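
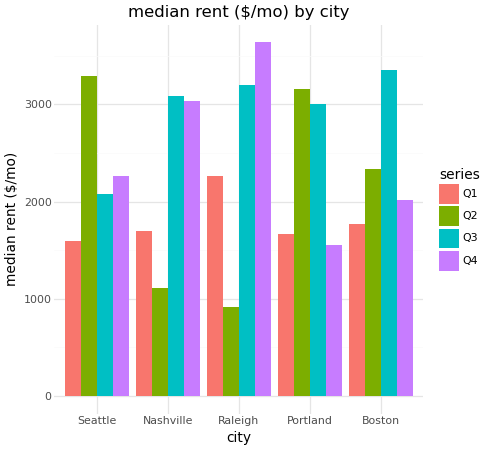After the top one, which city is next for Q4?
Nashville

Top 3 for Q4: Raleigh ≈ 3500, Nashville ≈ 3000, Seattle ≈ 2500.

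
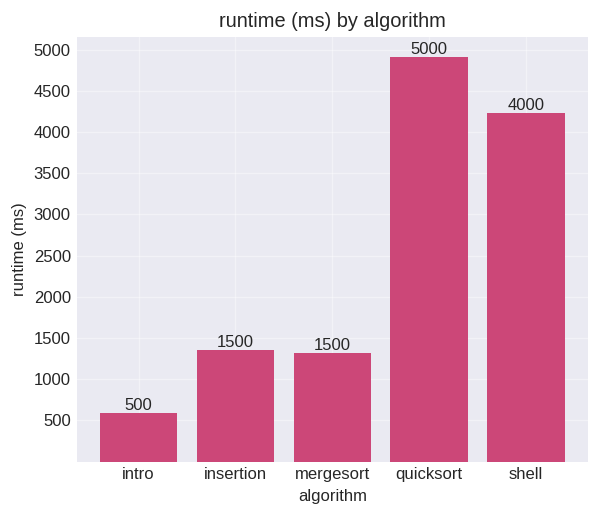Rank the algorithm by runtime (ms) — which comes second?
shell

Top 3: quicksort ≈ 5000, shell ≈ 4000, insertion ≈ 1500.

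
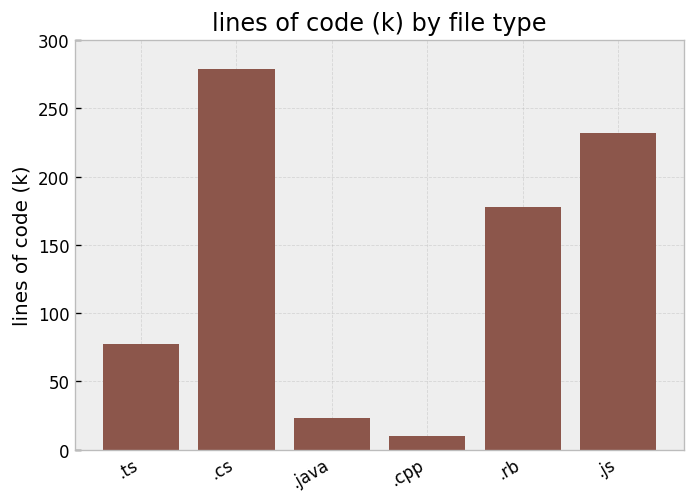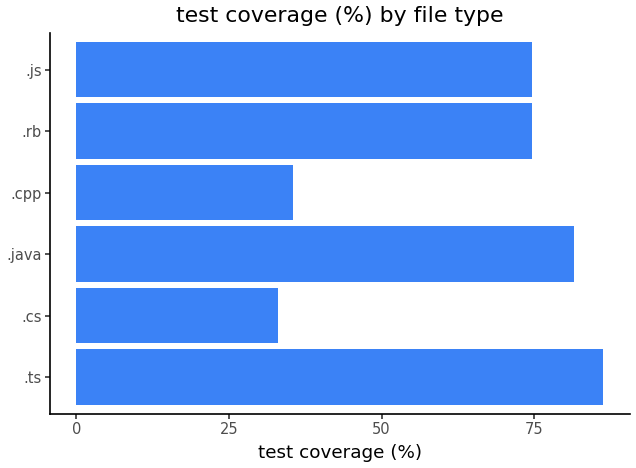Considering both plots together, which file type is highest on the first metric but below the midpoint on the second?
.cs

Chart 2 median test coverage (%) ≈ 70; below-median file types: .cs, .cpp, .rb. Among those, .cs has the highest lines of code (k) (≈ 300).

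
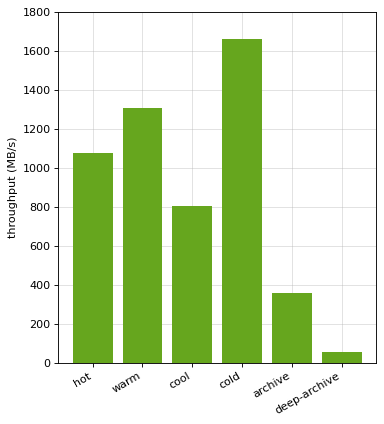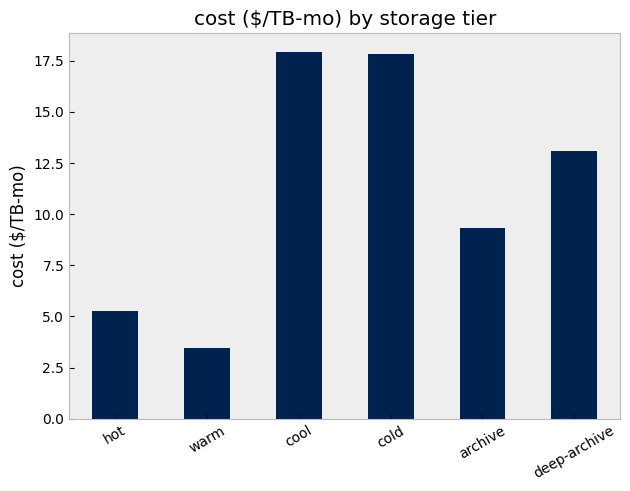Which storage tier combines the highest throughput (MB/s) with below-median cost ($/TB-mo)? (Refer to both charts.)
warm

Chart 2 median cost ($/TB-mo) ≈ 12; below-median storage tiers: hot, warm, archive. Among those, warm has the highest throughput (MB/s) (≈ 1400).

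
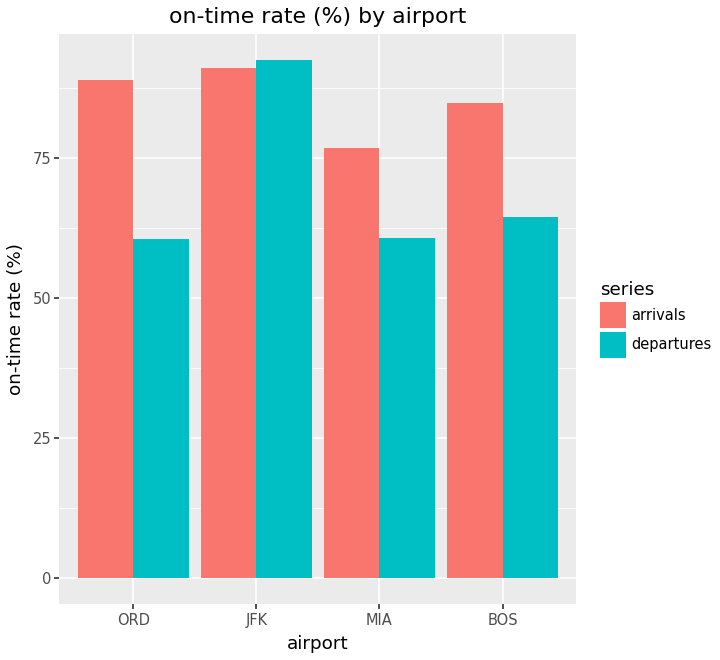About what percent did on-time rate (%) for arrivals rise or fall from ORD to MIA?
≈ -11.1%

ORD ≈ 90, MIA ≈ 80; (80 − 90) / 90 ≈ -11.1%.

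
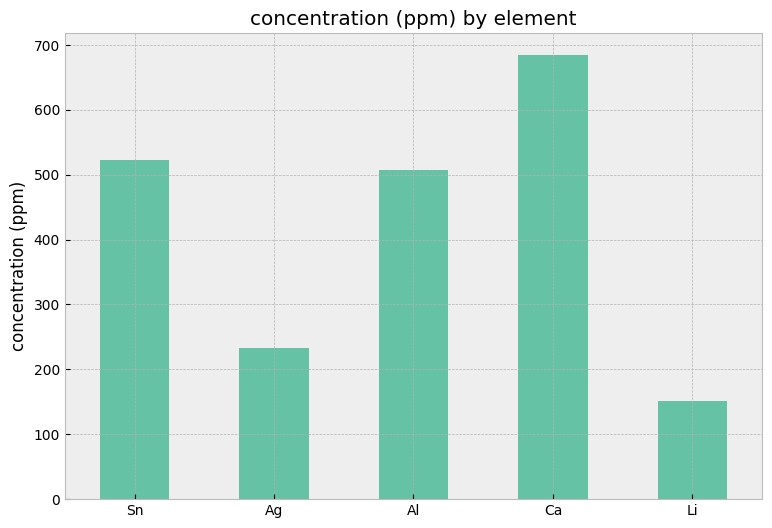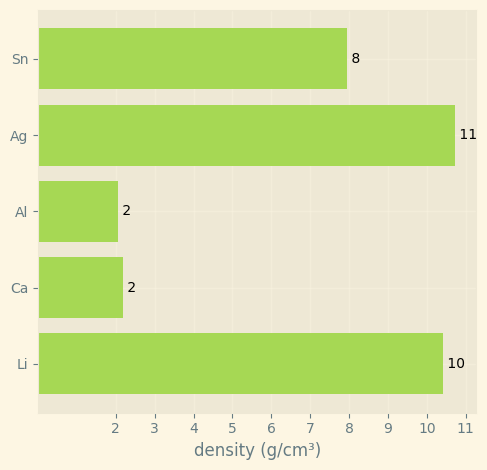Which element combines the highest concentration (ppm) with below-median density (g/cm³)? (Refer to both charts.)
Chart 2 median density (g/cm³) ≈ 8; below-median elements: Al, Ca. Among those, Ca has the highest concentration (ppm) (≈ 700).

Ca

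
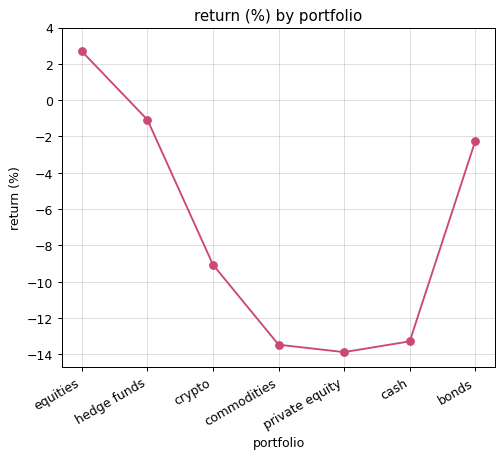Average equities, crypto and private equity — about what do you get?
≈ -7

(2 + -10 + -14) / 3 ≈ -7.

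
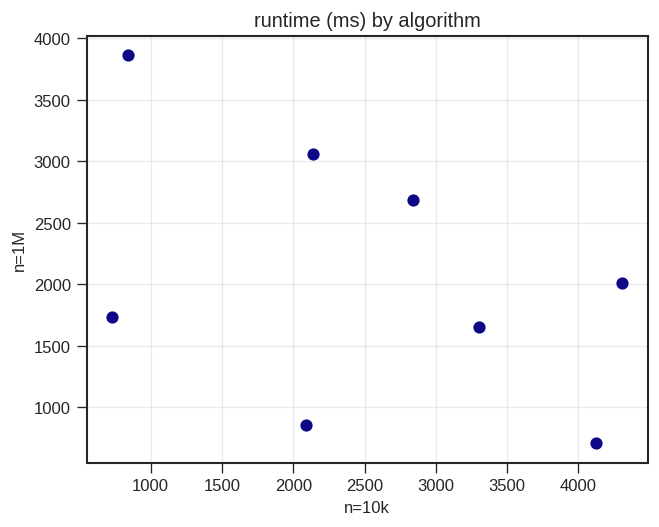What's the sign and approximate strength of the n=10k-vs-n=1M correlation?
negative, moderate

Points are negatively correlated; moderate (|r| ≈ 0.5).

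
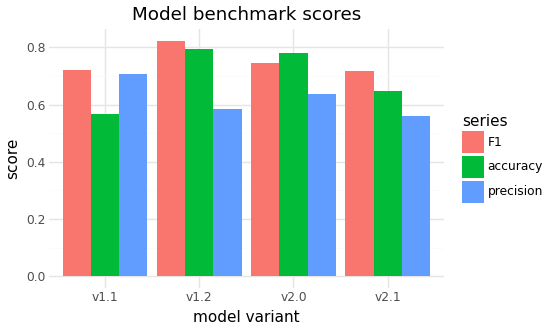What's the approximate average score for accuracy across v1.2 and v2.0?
≈ 0.8

(0.8 + 0.8) / 2 ≈ 0.8.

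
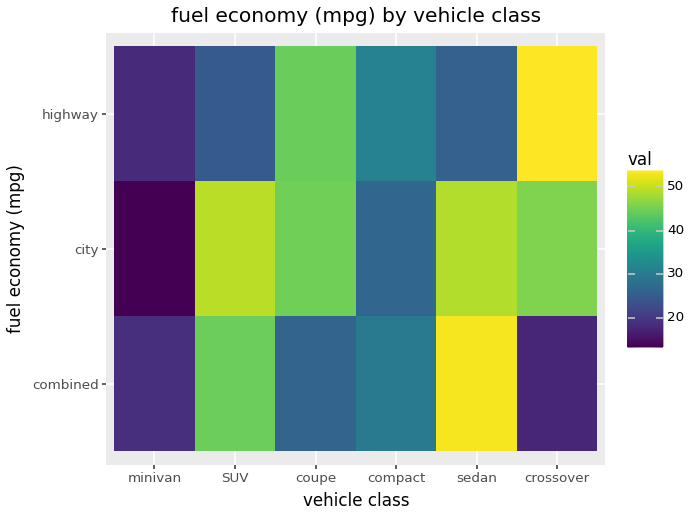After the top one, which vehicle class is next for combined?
SUV

Top 3 for combined: sedan ≈ 55, SUV ≈ 45, compact ≈ 30.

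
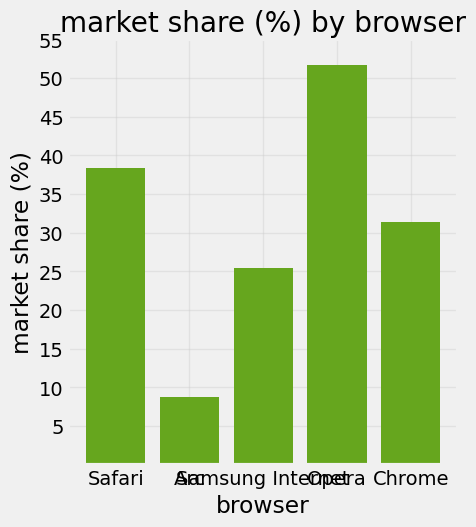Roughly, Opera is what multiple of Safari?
≈ 1.25×

Opera ≈ 50, Safari ≈ 40; 50/40 ≈ 1.25.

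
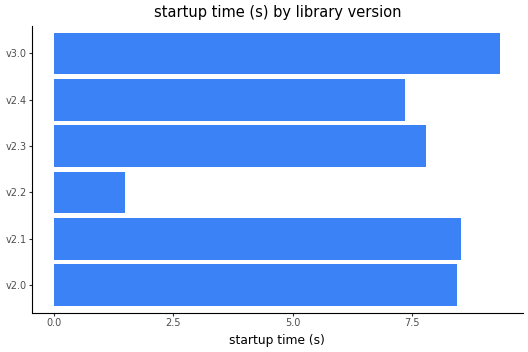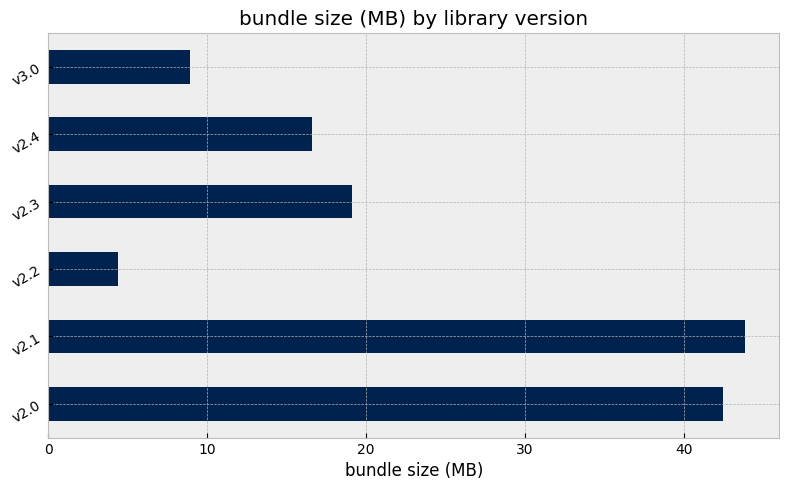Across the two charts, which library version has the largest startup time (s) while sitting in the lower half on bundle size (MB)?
v3.0

Chart 2 median bundle size (MB) ≈ 20; below-median library versions: v2.2, v2.4, v3.0. Among those, v3.0 has the highest startup time (s) (≈ 9).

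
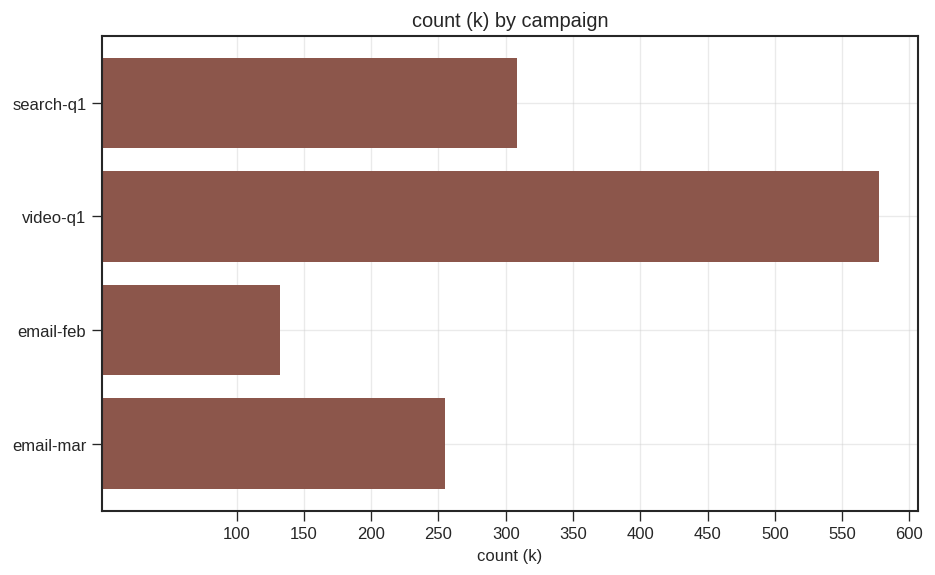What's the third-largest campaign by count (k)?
email-mar

Top 4: video-q1 ≈ 600, search-q1 ≈ 300, email-mar ≈ 250, email-feb ≈ 150.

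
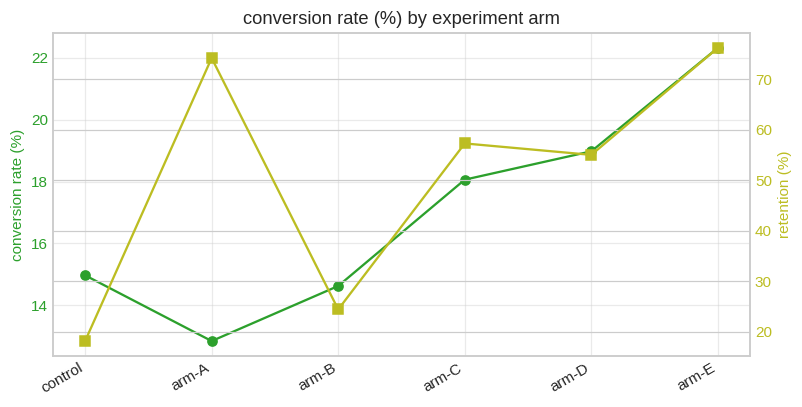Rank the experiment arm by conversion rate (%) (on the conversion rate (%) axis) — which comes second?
Top 3 (on the conversion rate (%) axis): arm-E ≈ 22, arm-D ≈ 19, arm-C ≈ 18.

arm-D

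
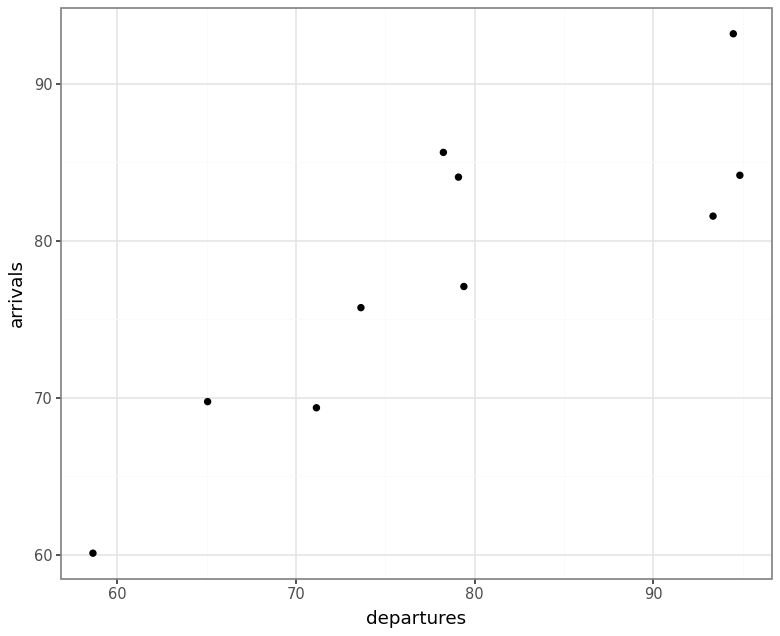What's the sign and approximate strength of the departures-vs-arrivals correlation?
positive, strong

Points are positively correlated; strong (|r| ≈ 0.9).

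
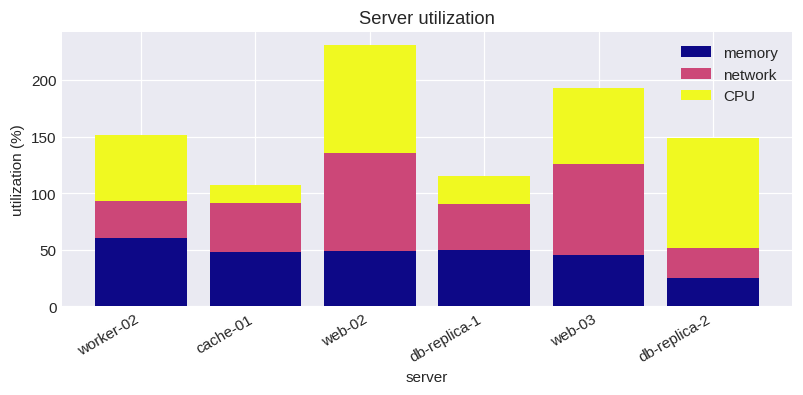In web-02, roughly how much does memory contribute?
memory top ≈ 40, bottom ≈ 0; segment ≈ 40.

≈ 40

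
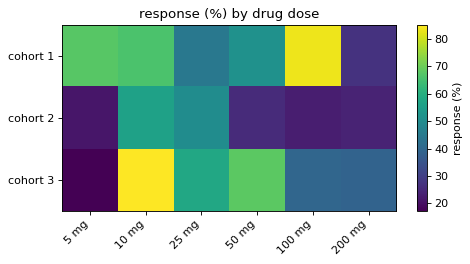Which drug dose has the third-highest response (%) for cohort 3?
Top 4 for cohort 3: 10 mg ≈ 90, 50 mg ≈ 70, 25 mg ≈ 60, 100 mg ≈ 40.

25 mg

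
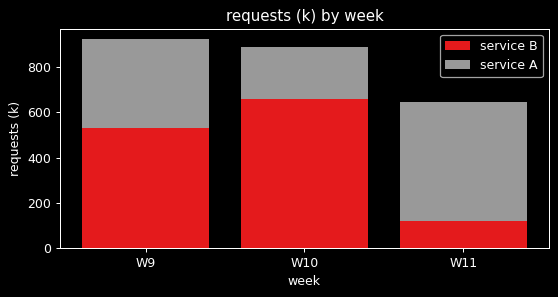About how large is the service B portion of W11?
service B top ≈ 100, bottom ≈ 0; segment ≈ 100.

≈ 100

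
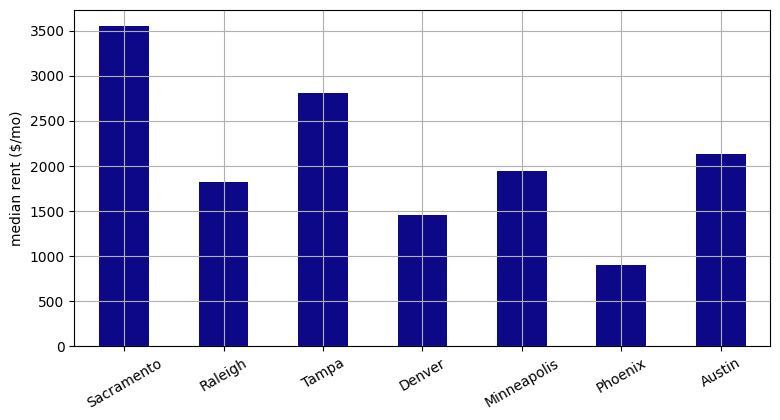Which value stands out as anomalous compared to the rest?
Sacramento ≈ 3500; the rest sit between ≈ 1000 and ≈ 3000.

Sacramento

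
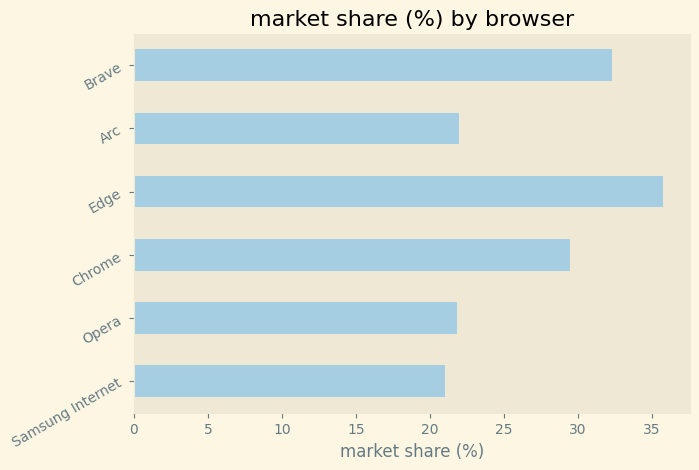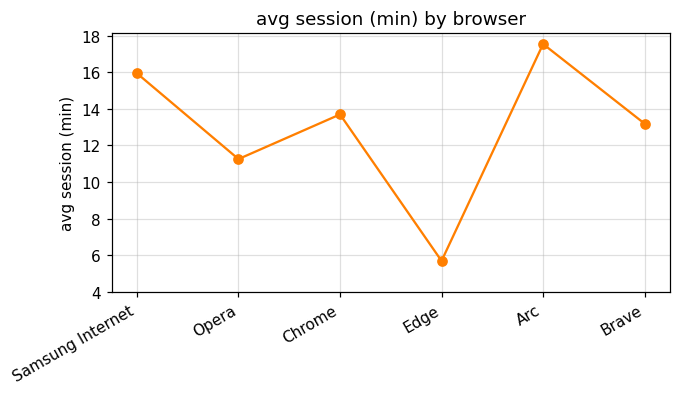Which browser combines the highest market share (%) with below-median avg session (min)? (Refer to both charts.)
Chart 2 median avg session (min) ≈ 14; below-median browsers: Opera, Edge, Brave. Among those, Edge has the highest market share (%) (≈ 35).

Edge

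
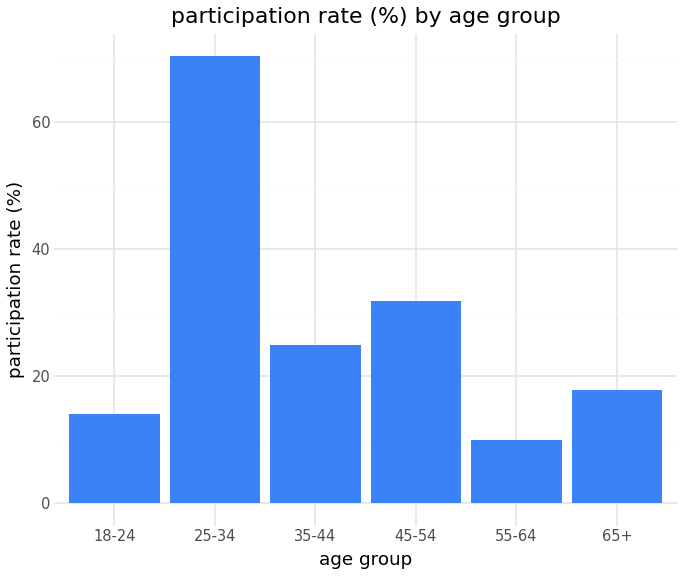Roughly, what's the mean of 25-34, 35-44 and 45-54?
(70 + 20 + 30) / 3 ≈ 40.

≈ 40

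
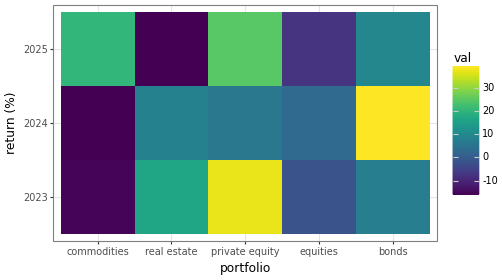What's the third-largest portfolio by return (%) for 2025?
Top 4 for 2025: private equity ≈ 25, commodities ≈ 20, bonds ≈ 10, equities ≈ -10.

bonds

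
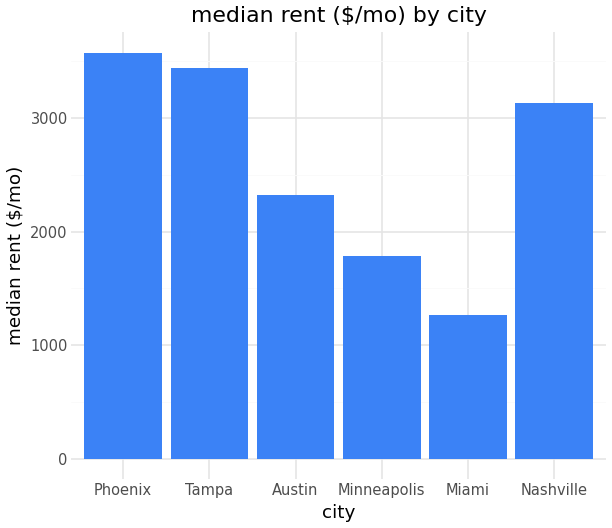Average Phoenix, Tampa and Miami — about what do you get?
≈ 2833

(3500 + 3500 + 1500) / 3 ≈ 2833.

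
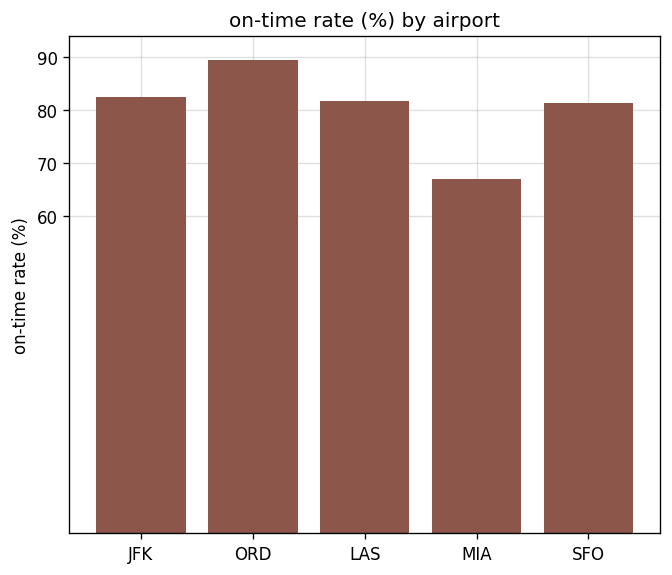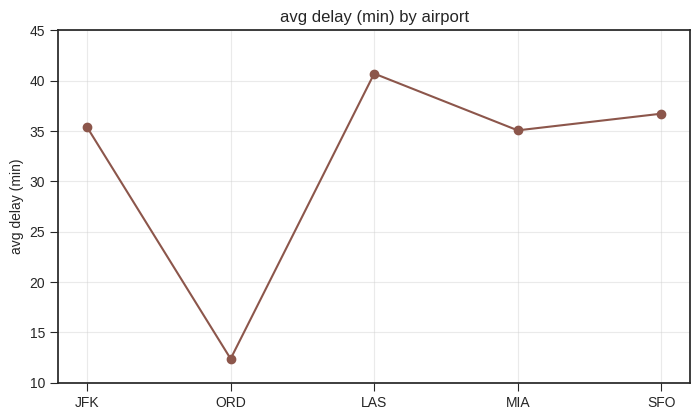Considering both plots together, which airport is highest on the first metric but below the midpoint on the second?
ORD

Chart 2 median avg delay (min) ≈ 35; below-median airports: ORD, MIA. Among those, ORD has the highest on-time rate (%) (≈ 90).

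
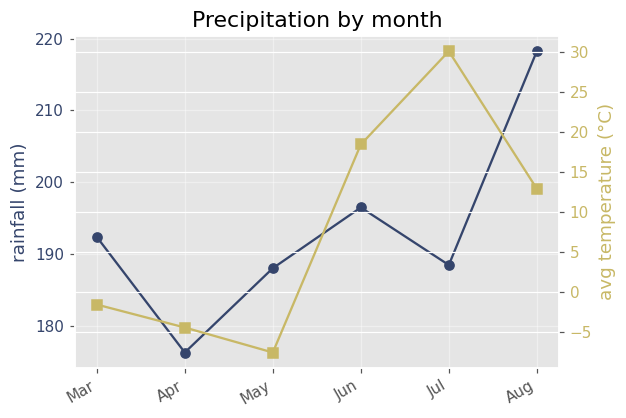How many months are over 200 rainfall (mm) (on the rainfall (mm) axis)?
Above 200: Aug.

1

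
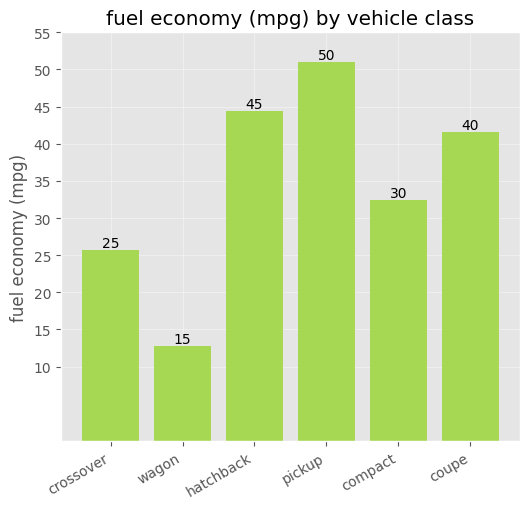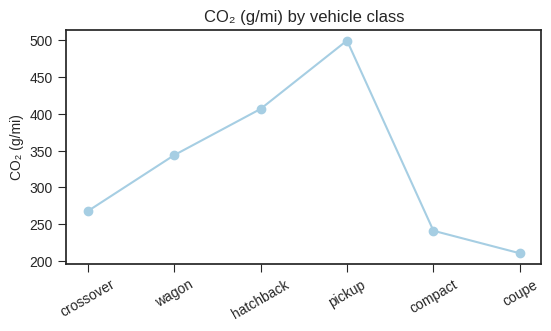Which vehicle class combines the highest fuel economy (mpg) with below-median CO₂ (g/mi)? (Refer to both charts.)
Chart 2 median CO₂ (g/mi) ≈ 300; below-median vehicle classes: crossover, compact, coupe. Among those, coupe has the highest fuel economy (mpg) (≈ 40).

coupe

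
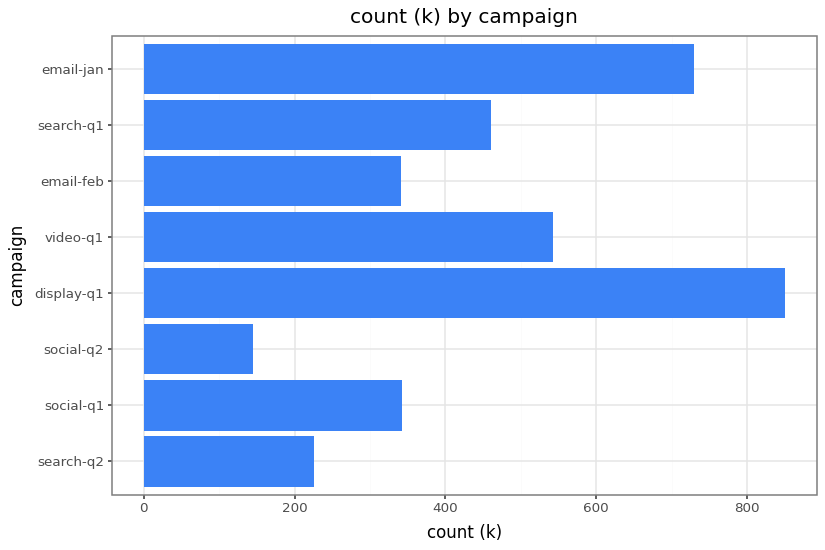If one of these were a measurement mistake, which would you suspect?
display-q1

display-q1 ≈ 800; the rest sit between ≈ 100 and ≈ 700.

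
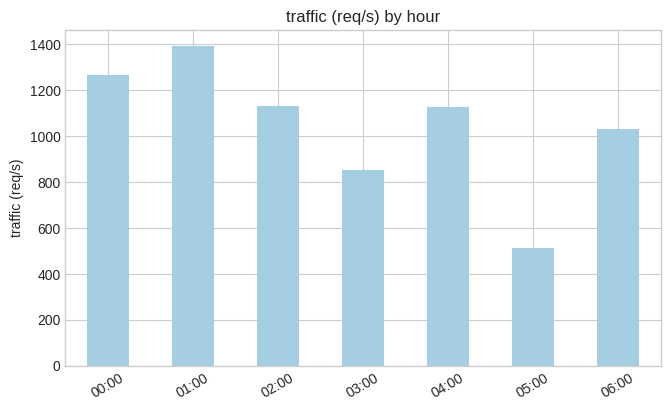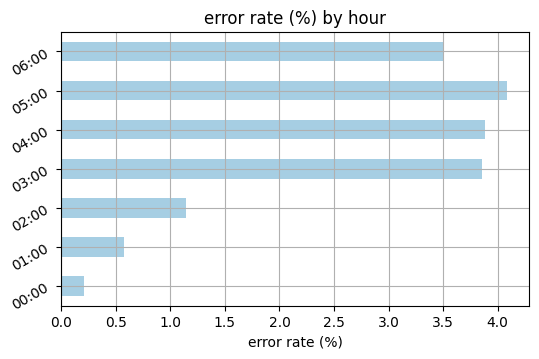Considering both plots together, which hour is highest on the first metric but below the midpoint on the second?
01:00

Chart 2 median error rate (%) ≈ 3.5; below-median hours: 00:00, 01:00, 02:00. Among those, 01:00 has the highest traffic (req/s) (≈ 1400).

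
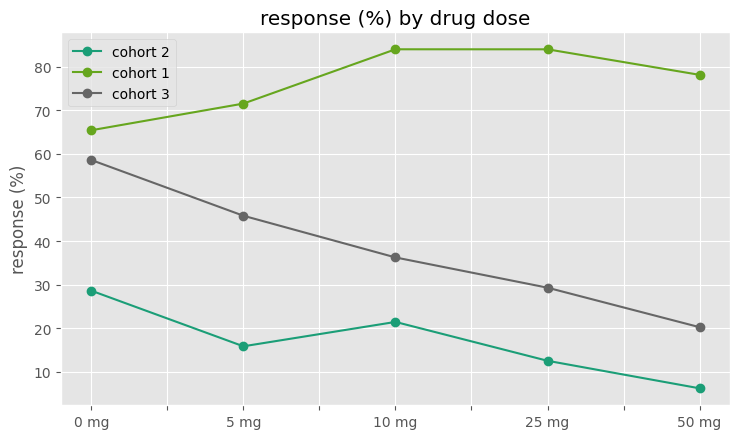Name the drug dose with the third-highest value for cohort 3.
10 mg

Top 4 for cohort 3: 0 mg ≈ 60, 5 mg ≈ 50, 10 mg ≈ 40, 25 mg ≈ 30.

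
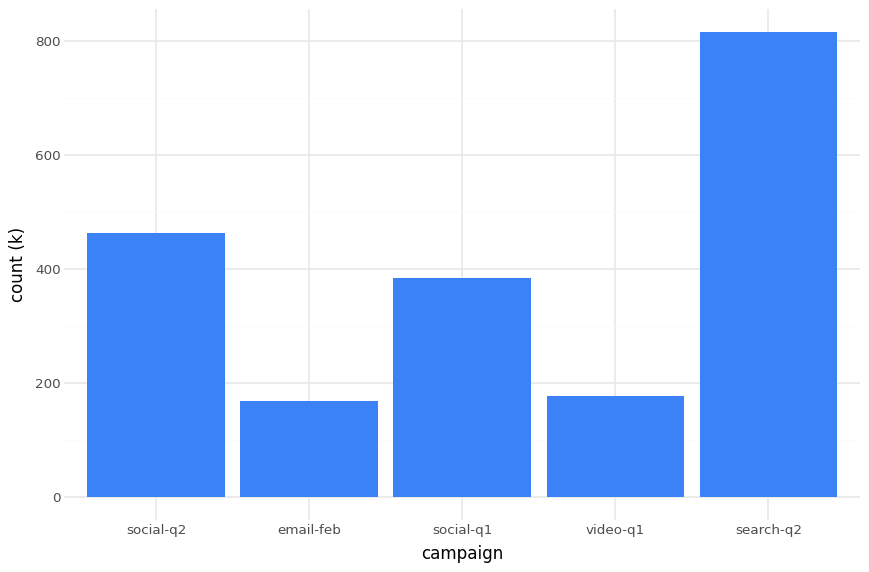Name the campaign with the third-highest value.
Top 4: search-q2 ≈ 800, social-q2 ≈ 500, social-q1 ≈ 400, video-q1 ≈ 200.

social-q1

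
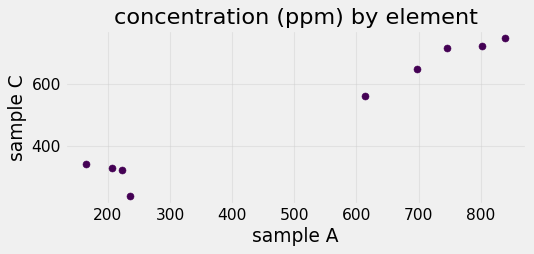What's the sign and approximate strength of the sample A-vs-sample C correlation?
Points are positively correlated; strong (|r| ≈ 1.0).

positive, strong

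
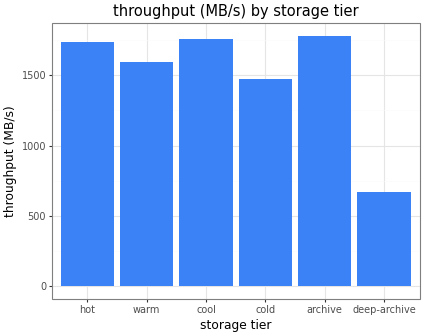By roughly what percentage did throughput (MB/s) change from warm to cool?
≈ +12.5%

warm ≈ 1600, cool ≈ 1800; (1800 − 1600) / 1600 ≈ +12.5%.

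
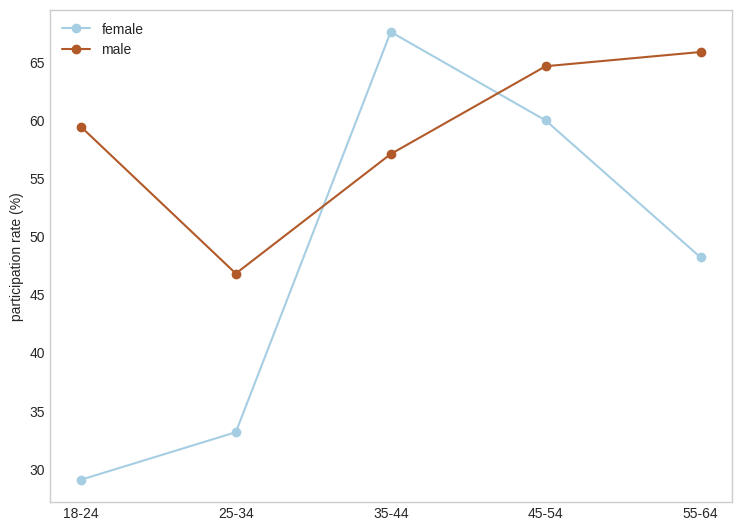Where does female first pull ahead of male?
35-44

25-34: female ≈ 35 vs male ≈ 45 (not yet); 35-44: female ≈ 70 vs male ≈ 55 (first crossover).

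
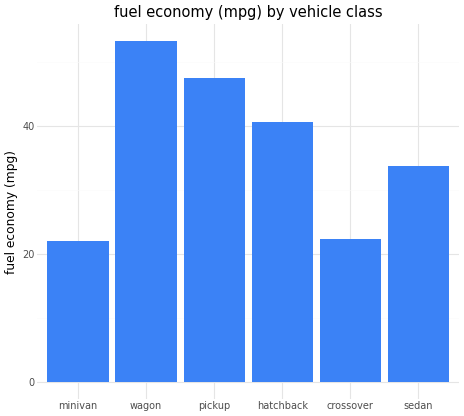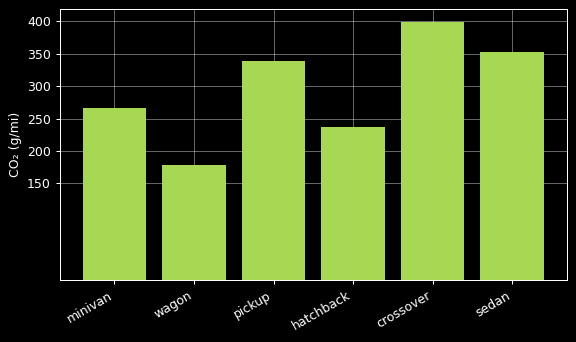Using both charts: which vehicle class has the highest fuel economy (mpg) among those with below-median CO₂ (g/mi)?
Chart 2 median CO₂ (g/mi) ≈ 300; below-median vehicle classes: minivan, wagon, hatchback. Among those, wagon has the highest fuel economy (mpg) (≈ 55).

wagon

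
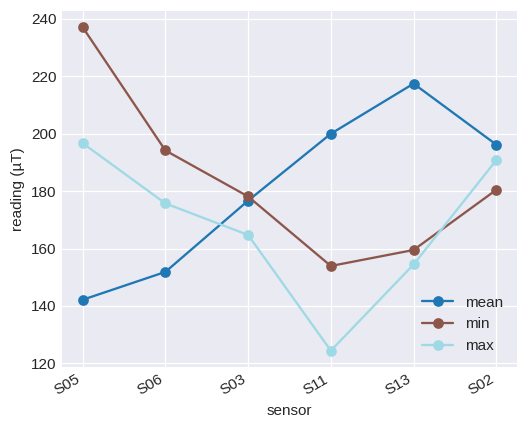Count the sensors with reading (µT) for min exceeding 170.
Above 170: S05, S06, S03, S02.

4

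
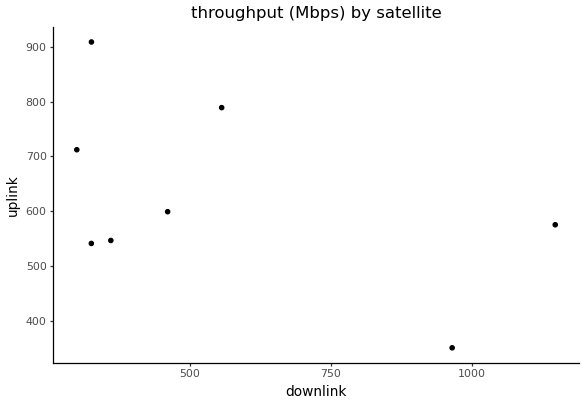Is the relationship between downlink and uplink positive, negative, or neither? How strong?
negative, moderate

Points are negatively correlated; moderate (|r| ≈ 0.5).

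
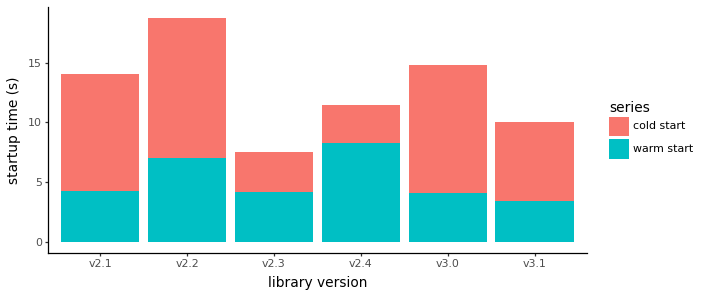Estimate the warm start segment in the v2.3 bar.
warm start top ≈ 4, bottom ≈ 0; segment ≈ 4.

≈ 4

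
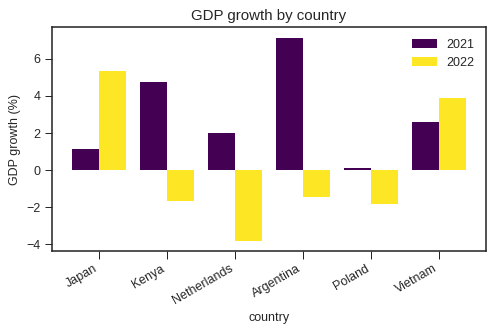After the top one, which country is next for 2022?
Vietnam

Top 3 for 2022: Japan ≈ 5, Vietnam ≈ 4, Argentina ≈ -1.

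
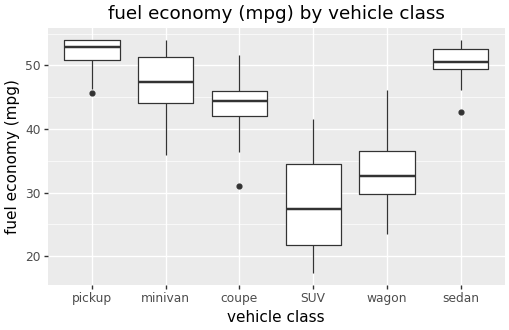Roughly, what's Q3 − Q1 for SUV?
Q3 ≈ 34, Q1 ≈ 22; IQR ≈ 12.

≈ 12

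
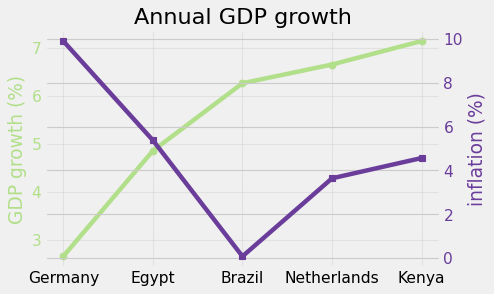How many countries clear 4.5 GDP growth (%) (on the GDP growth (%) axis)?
4

Above 4.5: Egypt, Brazil, Netherlands, Kenya.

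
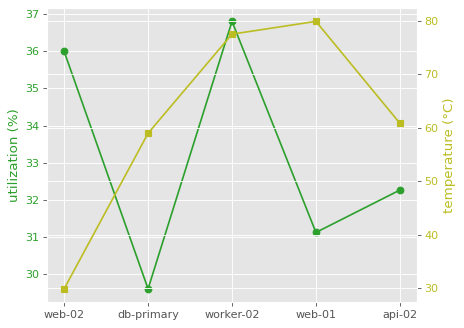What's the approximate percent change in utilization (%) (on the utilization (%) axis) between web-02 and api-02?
≈ -11.1%

web-02 ≈ 36, api-02 ≈ 32; (32 − 36) / 36 ≈ -11.1%.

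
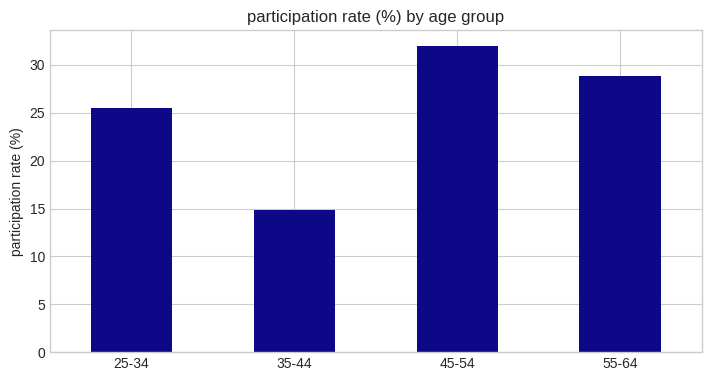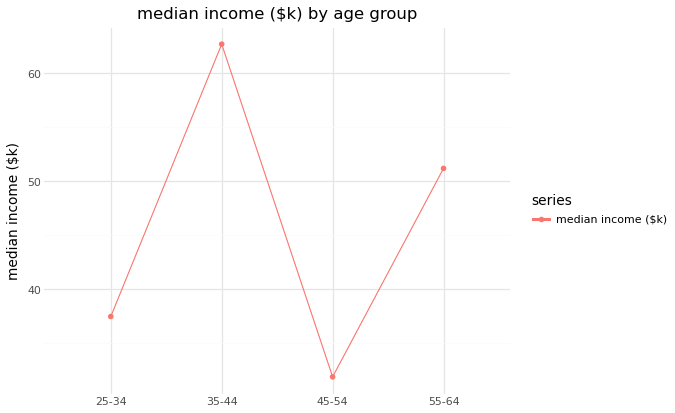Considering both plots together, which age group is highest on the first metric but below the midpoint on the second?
45-54

Chart 2 median median income ($k) ≈ 40; below-median age groups: 25-34, 45-54. Among those, 45-54 has the highest participation rate (%) (≈ 30).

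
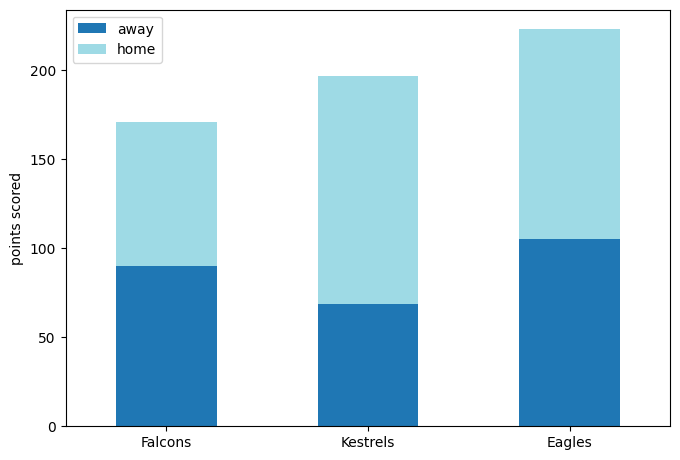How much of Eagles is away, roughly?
≈ 100

away top ≈ 100, bottom ≈ 0; segment ≈ 100.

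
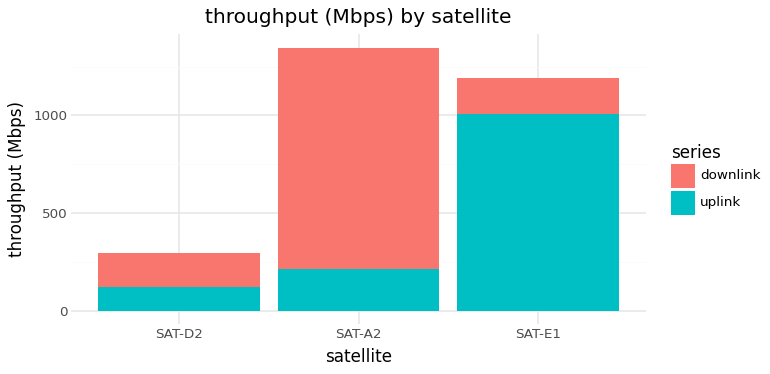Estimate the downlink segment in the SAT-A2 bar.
downlink top ≈ 1400, bottom ≈ 200; segment ≈ 1200.

≈ 1200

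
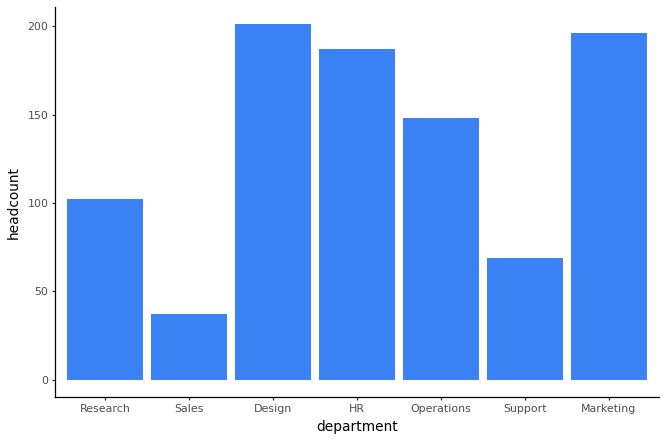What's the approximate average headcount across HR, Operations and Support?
≈ 127

(180 + 140 + 60) / 3 ≈ 127.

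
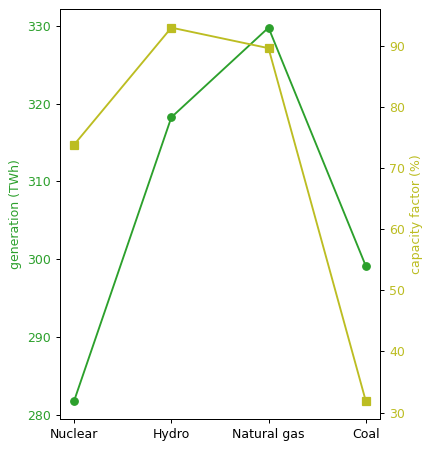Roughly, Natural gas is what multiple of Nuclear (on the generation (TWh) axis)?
≈ 1.18×

Natural gas ≈ 330, Nuclear ≈ 280; 330/280 ≈ 1.18.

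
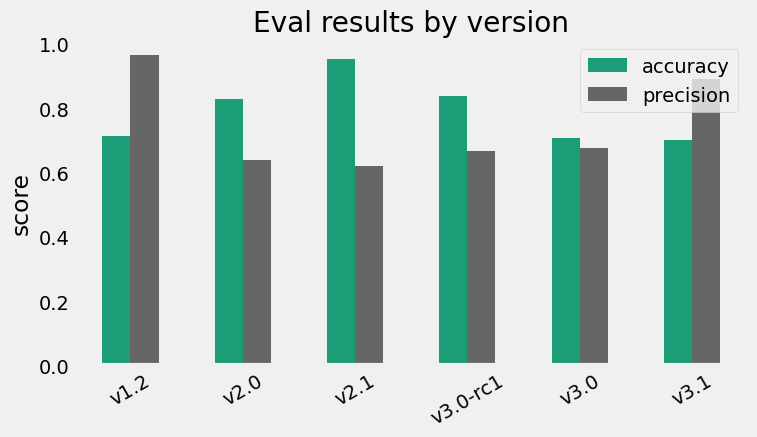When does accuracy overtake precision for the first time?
v1.2: accuracy ≈ 0.7 vs precision ≈ 1.0 (not yet); v2.0: accuracy ≈ 0.8 vs precision ≈ 0.6 (first crossover).

v2.0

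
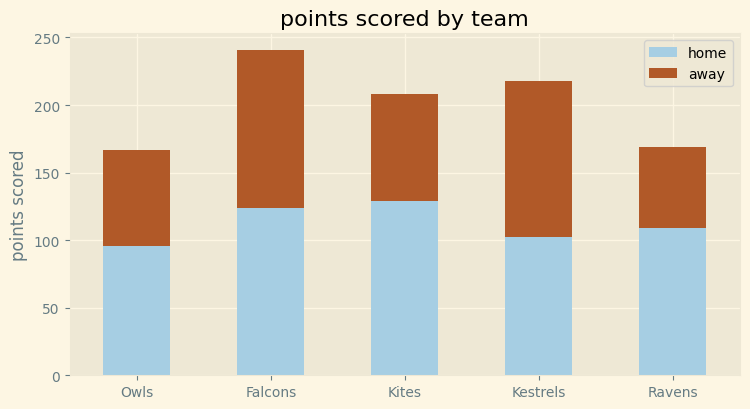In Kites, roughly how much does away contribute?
away top ≈ 200, bottom ≈ 125; segment ≈ 75.

≈ 75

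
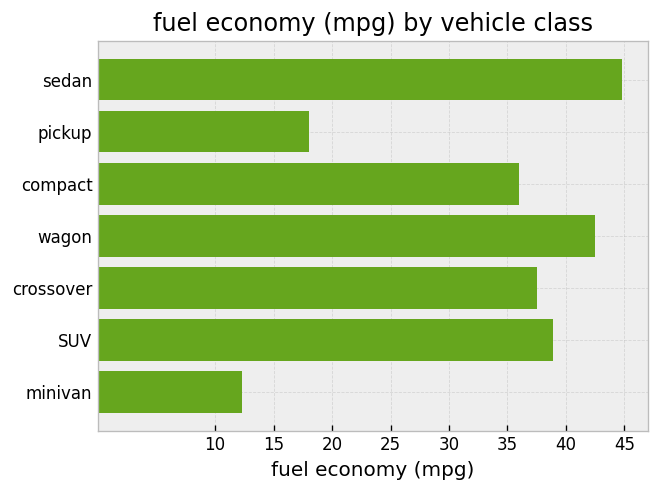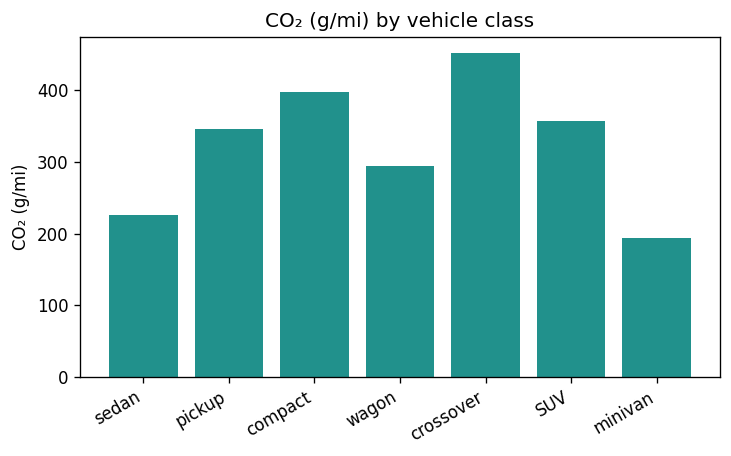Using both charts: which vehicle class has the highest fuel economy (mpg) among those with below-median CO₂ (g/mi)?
Chart 2 median CO₂ (g/mi) ≈ 350; below-median vehicle classes: sedan, wagon, minivan. Among those, sedan has the highest fuel economy (mpg) (≈ 45).

sedan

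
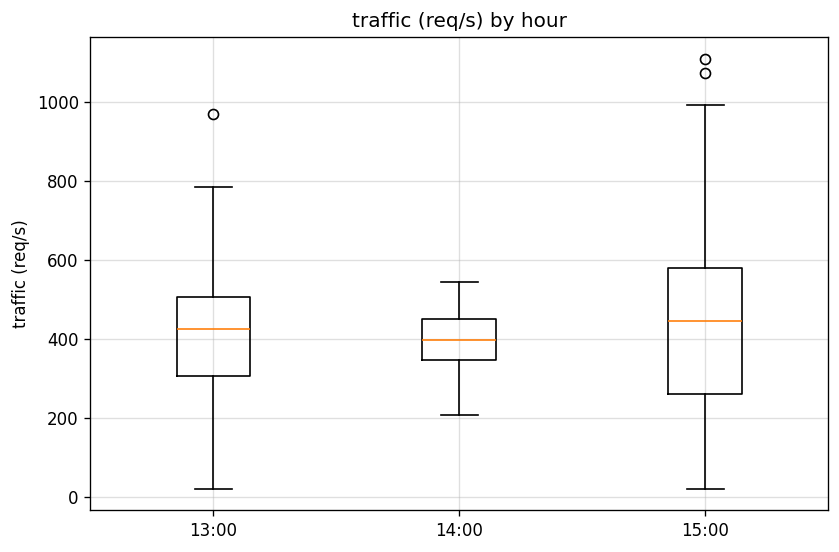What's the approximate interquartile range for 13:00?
≈ 200

Q3 ≈ 510, Q1 ≈ 310; IQR ≈ 200.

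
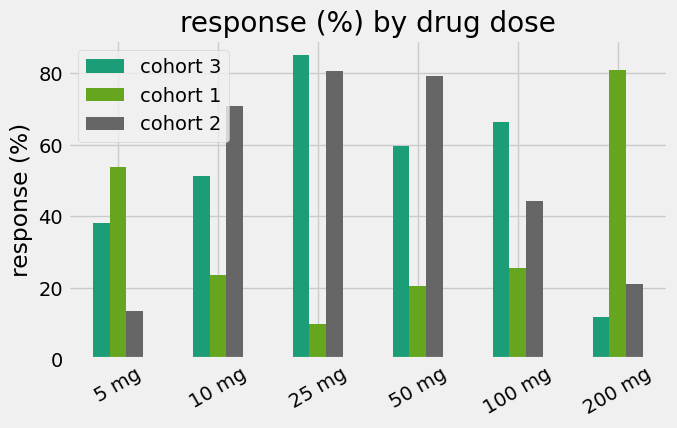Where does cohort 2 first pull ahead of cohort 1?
5 mg: cohort 2 ≈ 10 vs cohort 1 ≈ 50 (not yet); 10 mg: cohort 2 ≈ 70 vs cohort 1 ≈ 20 (first crossover).

10 mg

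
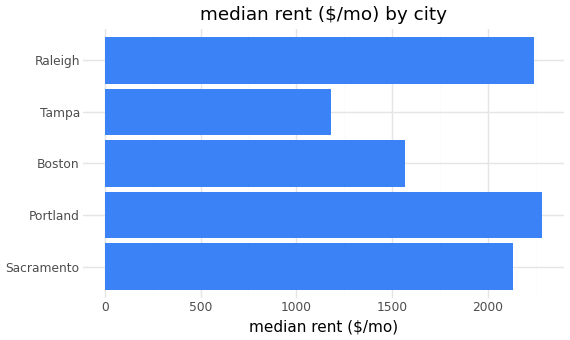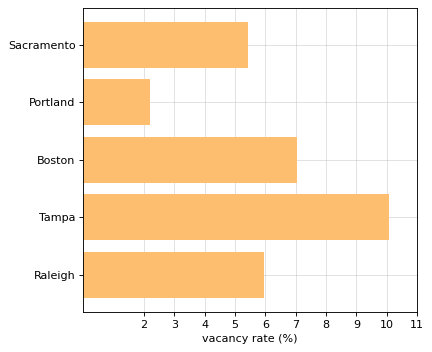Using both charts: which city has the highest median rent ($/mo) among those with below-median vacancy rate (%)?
Chart 2 median vacancy rate (%) ≈ 6; below-median cities: Sacramento, Portland. Among those, Portland has the highest median rent ($/mo) (≈ 2500).

Portland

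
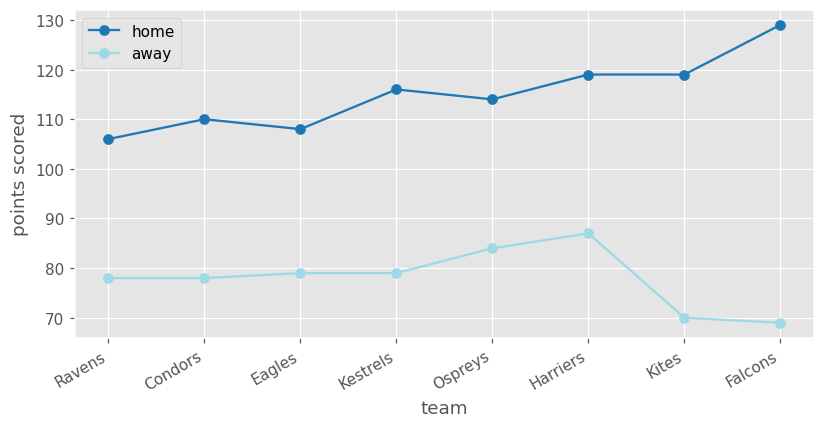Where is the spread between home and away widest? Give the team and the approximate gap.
Falcons: home ≈ 130, away ≈ 70 → gap ≈ 60. Next-largest (Kites) is only ≈ 50.

Falcons, ≈ 60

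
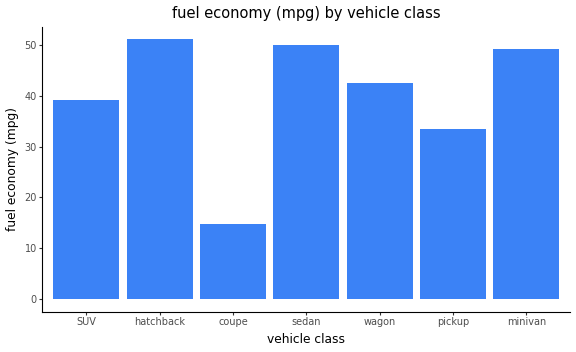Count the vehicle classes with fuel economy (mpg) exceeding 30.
6

Above 30: SUV, hatchback, sedan, wagon, pickup, minivan.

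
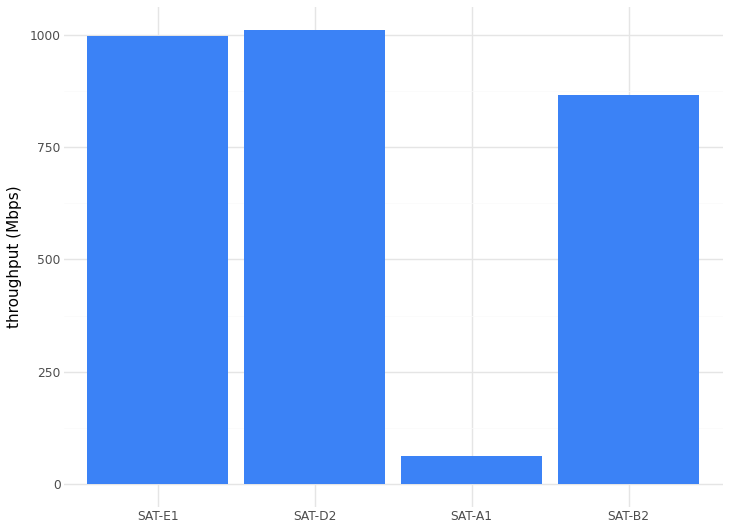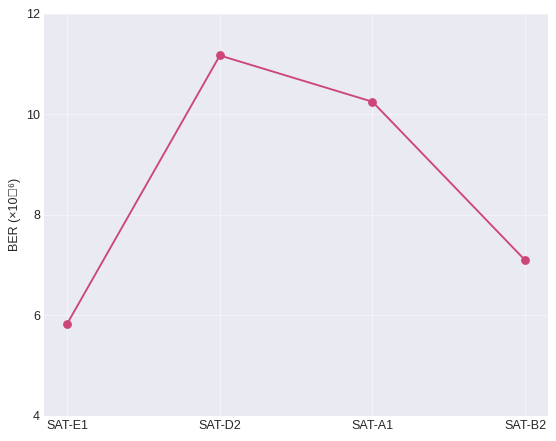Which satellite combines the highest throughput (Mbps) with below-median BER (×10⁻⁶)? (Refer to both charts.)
Chart 2 median BER (×10⁻⁶) ≈ 8; below-median satellites: SAT-E1, SAT-B2. Among those, SAT-E1 has the highest throughput (Mbps) (≈ 1000).

SAT-E1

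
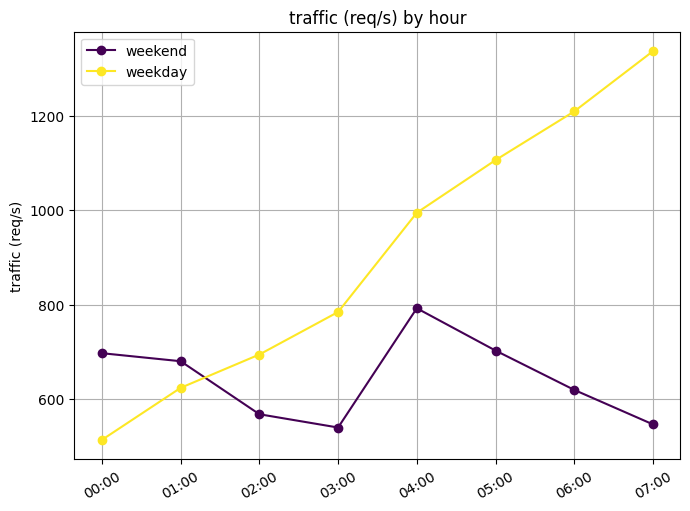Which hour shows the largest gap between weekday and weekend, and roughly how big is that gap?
07:00: weekday ≈ 1300, weekend ≈ 500 → gap ≈ 800. Next-largest (06:00) is only ≈ 600.

07:00, ≈ 800 req/s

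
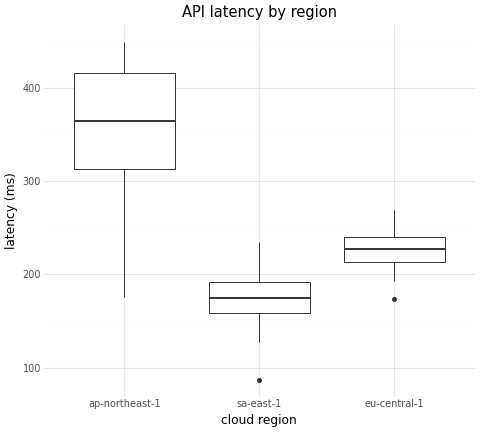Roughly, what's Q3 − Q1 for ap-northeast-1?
≈ 100

Q3 ≈ 420, Q1 ≈ 320; IQR ≈ 100.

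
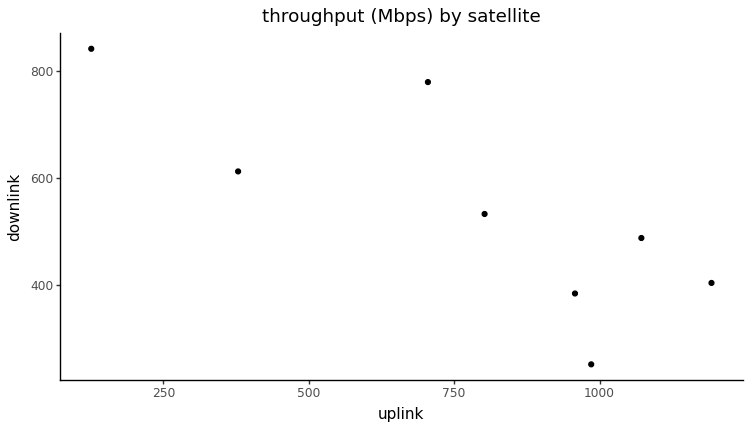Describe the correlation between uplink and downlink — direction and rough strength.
negative, strong

Points are negatively correlated; strong (|r| ≈ 0.8).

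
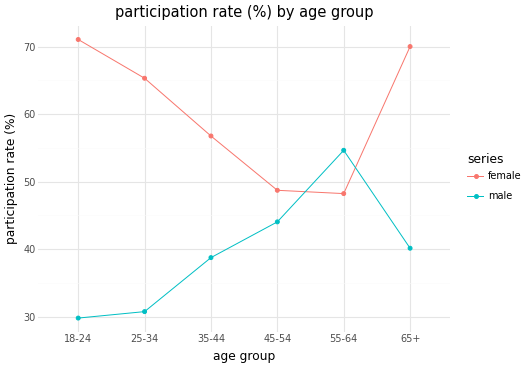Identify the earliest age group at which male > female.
55-64

45-54: male ≈ 45 vs female ≈ 50 (not yet); 55-64: male ≈ 55 vs female ≈ 50 (first crossover).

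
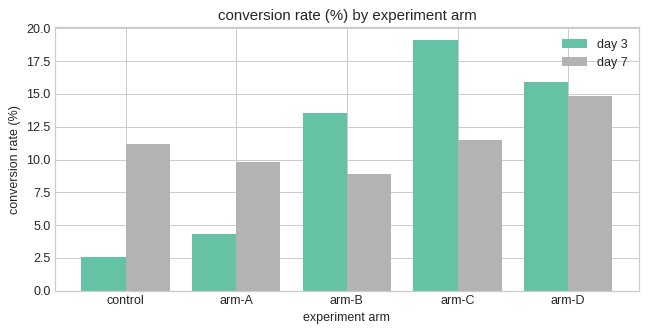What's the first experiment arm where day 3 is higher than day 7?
arm-A: day 3 ≈ 4 vs day 7 ≈ 10 (not yet); arm-B: day 3 ≈ 14 vs day 7 ≈ 8 (first crossover).

arm-B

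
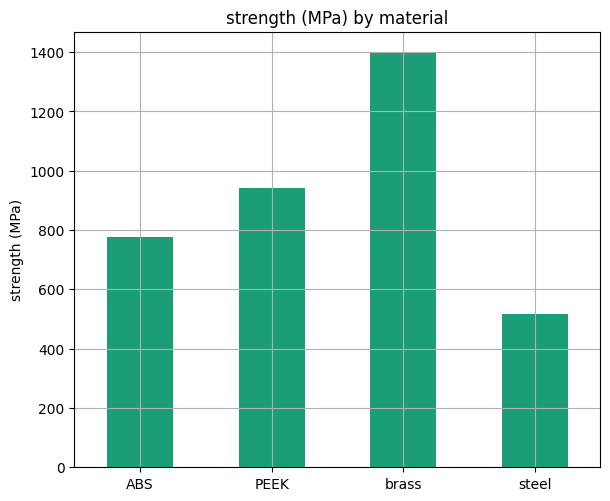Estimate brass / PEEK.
≈ 1.4×

brass ≈ 1400, PEEK ≈ 1000; 1400/1000 ≈ 1.4.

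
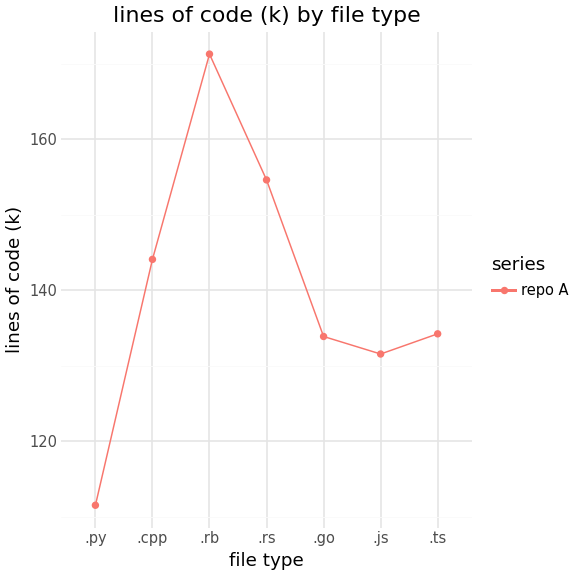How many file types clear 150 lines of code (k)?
Above 150: .rb, .rs.

2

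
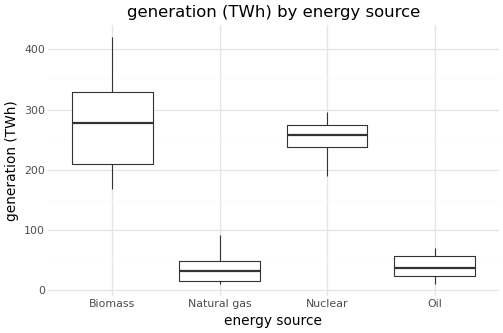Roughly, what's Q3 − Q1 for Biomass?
≈ 125

Q3 ≈ 325, Q1 ≈ 200; IQR ≈ 125.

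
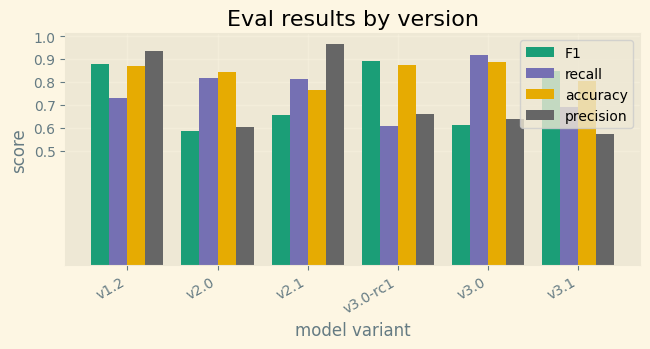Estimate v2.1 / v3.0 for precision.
v2.1 ≈ 1.0, v3.0 ≈ 0.6; 1.0/0.6 ≈ 1.67.

≈ 1.67×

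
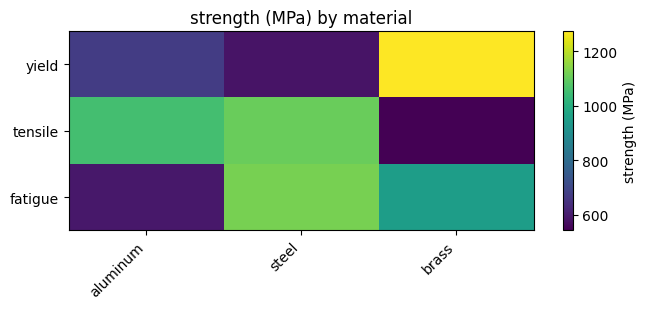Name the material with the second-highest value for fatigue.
Top 3 for fatigue: steel ≈ 1100, brass ≈ 900, aluminum ≈ 600.

brass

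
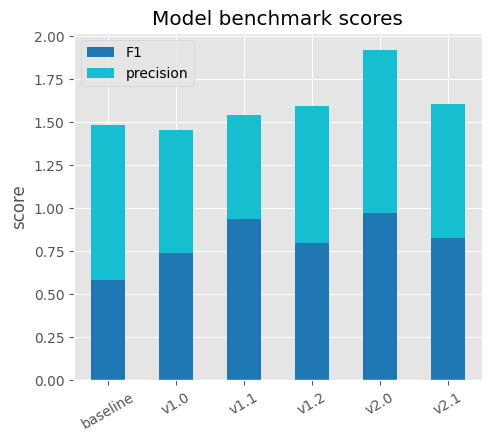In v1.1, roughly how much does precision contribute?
≈ 0.6

precision top ≈ 1.6, bottom ≈ 1.0; segment ≈ 0.6.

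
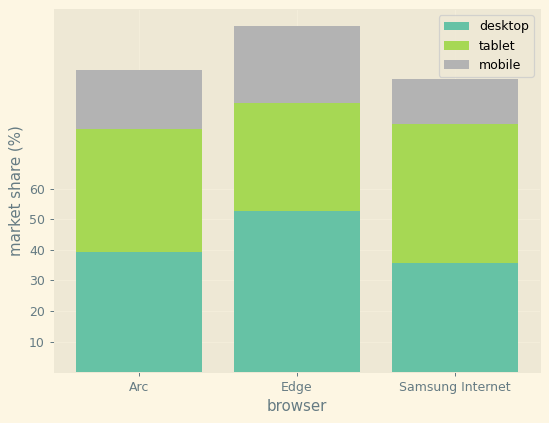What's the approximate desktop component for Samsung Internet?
≈ 40

desktop top ≈ 40, bottom ≈ 0; segment ≈ 40.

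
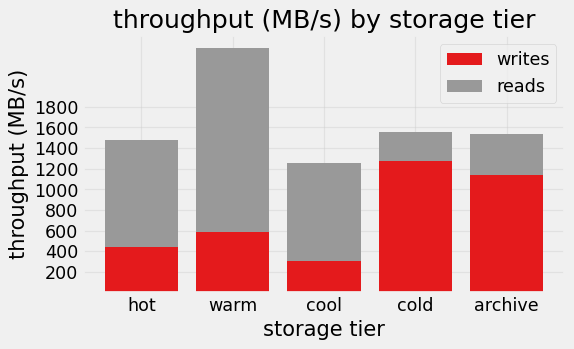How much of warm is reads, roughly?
reads top ≈ 2400, bottom ≈ 600; segment ≈ 1800.

≈ 1800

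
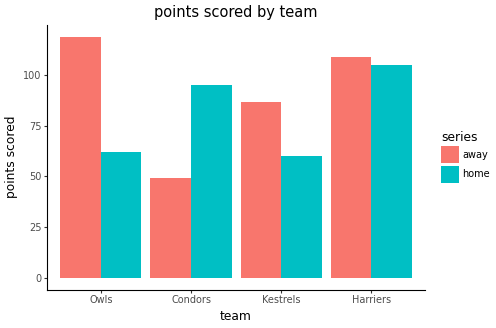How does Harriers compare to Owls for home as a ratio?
≈ 1.67×

Harriers ≈ 100, Owls ≈ 60; 100/60 ≈ 1.67.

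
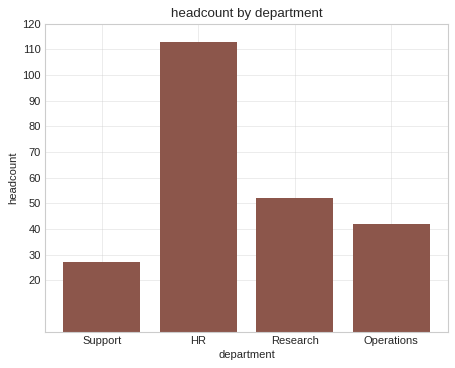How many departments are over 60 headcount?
1

Above 60: HR.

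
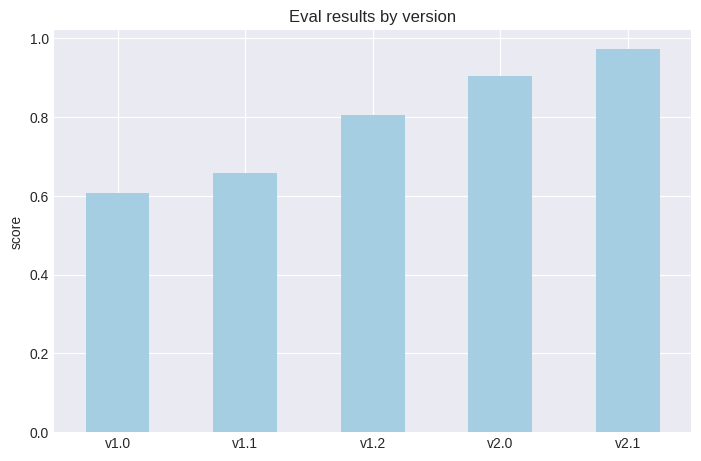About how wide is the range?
≈ 0.4

Max v2.1 ≈ 1.0, min v1.0 ≈ 0.6; range ≈ 0.4.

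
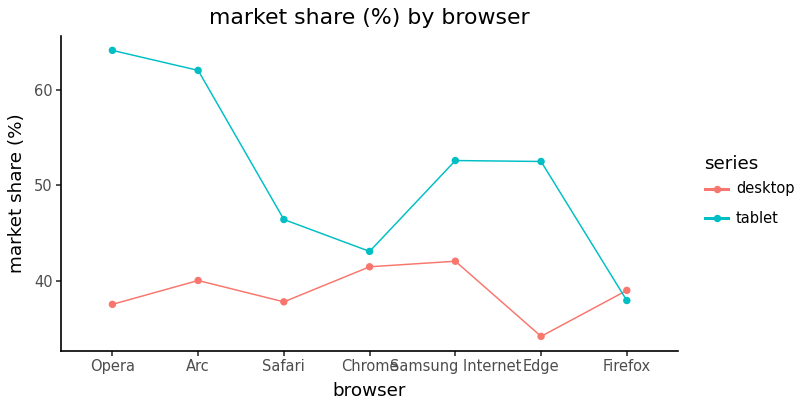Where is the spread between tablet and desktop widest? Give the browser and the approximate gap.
Opera: tablet ≈ 65, desktop ≈ 35 → gap ≈ 30. Next-largest (Arc) is only ≈ 20.

Opera, ≈ 30 %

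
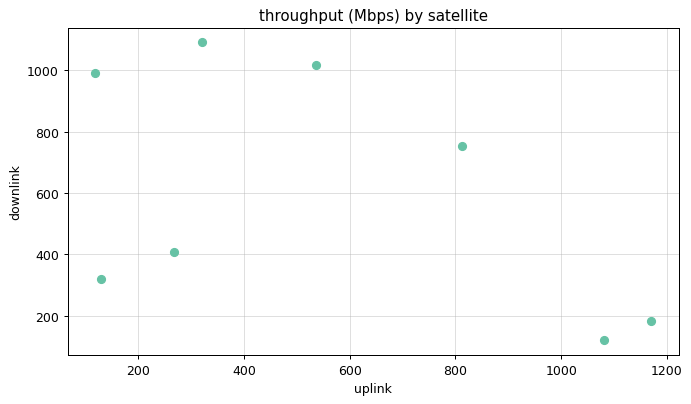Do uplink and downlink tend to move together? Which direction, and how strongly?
Points are negatively correlated; moderate (|r| ≈ 0.5).

negative, moderate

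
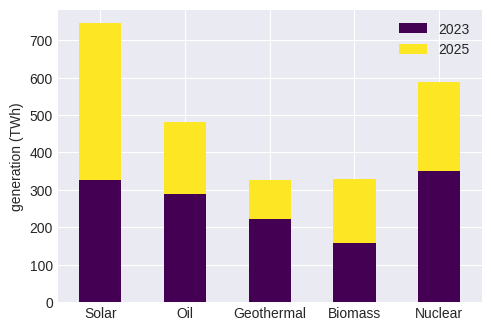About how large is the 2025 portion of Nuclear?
≈ 200

2025 top ≈ 600, bottom ≈ 400; segment ≈ 200.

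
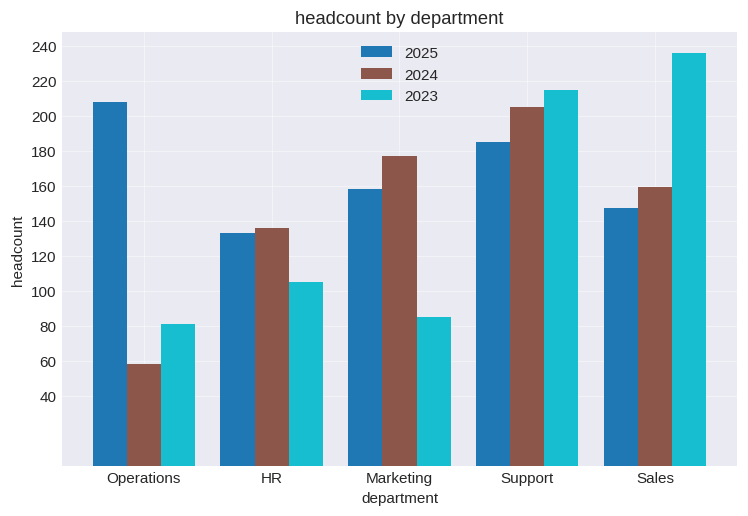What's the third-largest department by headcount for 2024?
Sales

Top 4 for 2024: Support ≈ 200, Marketing ≈ 180, Sales ≈ 160, HR ≈ 140.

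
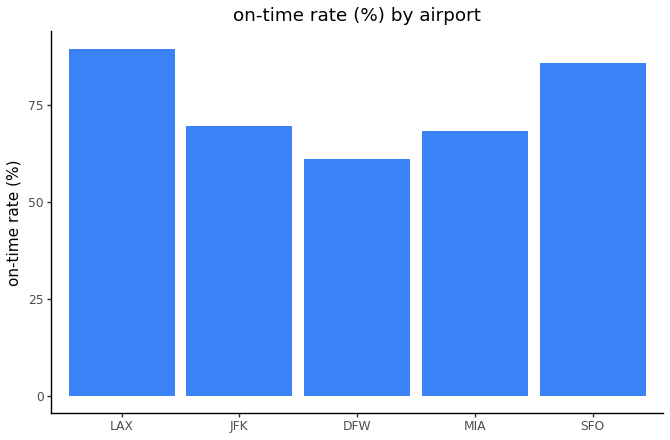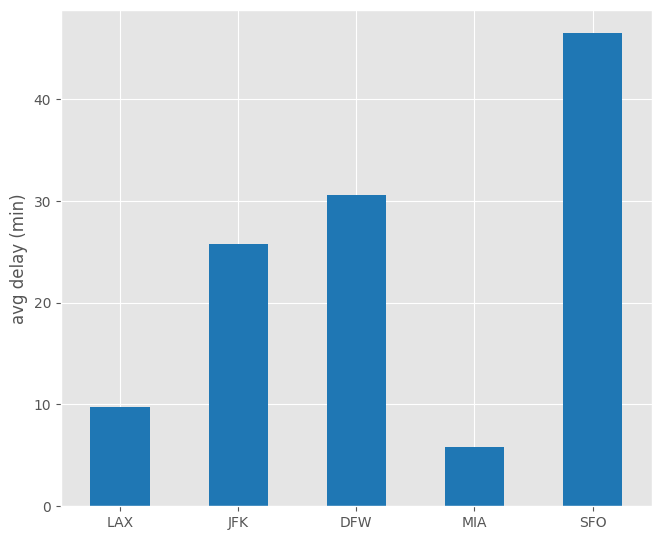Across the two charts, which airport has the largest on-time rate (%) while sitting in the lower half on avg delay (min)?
Chart 2 median avg delay (min) ≈ 25; below-median airports: LAX, MIA. Among those, LAX has the highest on-time rate (%) (≈ 90).

LAX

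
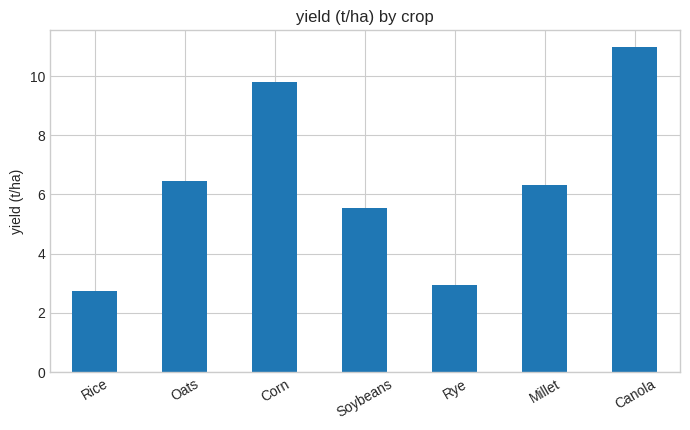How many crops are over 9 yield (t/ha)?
2

Above 9: Corn, Canola.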